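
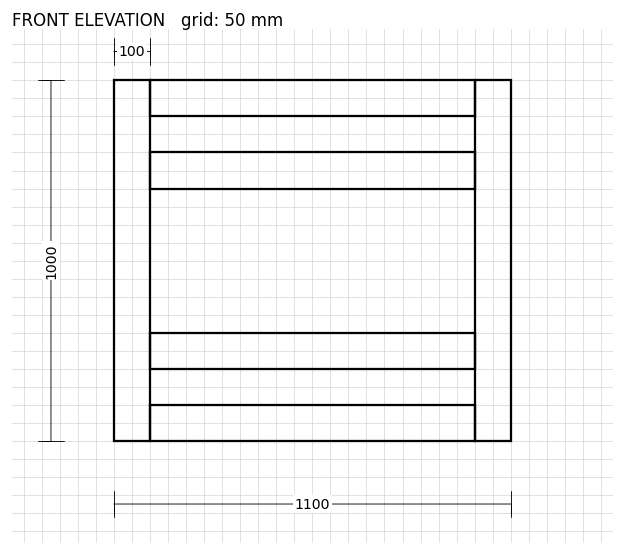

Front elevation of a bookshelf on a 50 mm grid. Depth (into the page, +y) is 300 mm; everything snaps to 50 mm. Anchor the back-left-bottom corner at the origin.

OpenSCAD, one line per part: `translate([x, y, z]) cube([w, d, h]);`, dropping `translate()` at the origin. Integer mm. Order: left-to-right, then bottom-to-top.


cube([100, 300, 1000]);
translate([100, 0, 0]) cube([900, 300, 100]);
translate([100, 0, 200]) cube([900, 300, 100]);
translate([100, 0, 700]) cube([900, 300, 100]);
translate([100, 0, 900]) cube([900, 300, 100]);
translate([1000, 0, 0]) cube([100, 300, 1000]);


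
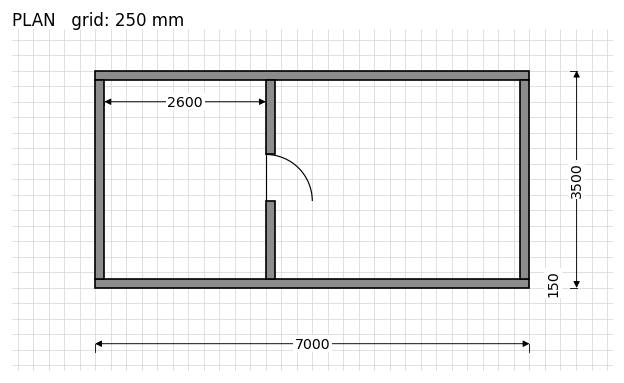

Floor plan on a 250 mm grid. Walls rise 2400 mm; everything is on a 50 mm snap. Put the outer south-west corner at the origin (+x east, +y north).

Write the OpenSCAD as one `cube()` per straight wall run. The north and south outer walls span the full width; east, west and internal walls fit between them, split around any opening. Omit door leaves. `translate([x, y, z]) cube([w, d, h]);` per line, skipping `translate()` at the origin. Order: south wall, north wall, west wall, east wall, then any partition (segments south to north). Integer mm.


cube([7000, 150, 2400]);
translate([0, 3350, 0]) cube([7000, 150, 2400]);
translate([0, 150, 0]) cube([150, 3200, 2400]);
translate([6850, 150, 0]) cube([150, 3200, 2400]);
translate([2750, 150, 0]) cube([150, 1250, 2400]);
translate([2750, 2150, 0]) cube([150, 1200, 2400]);


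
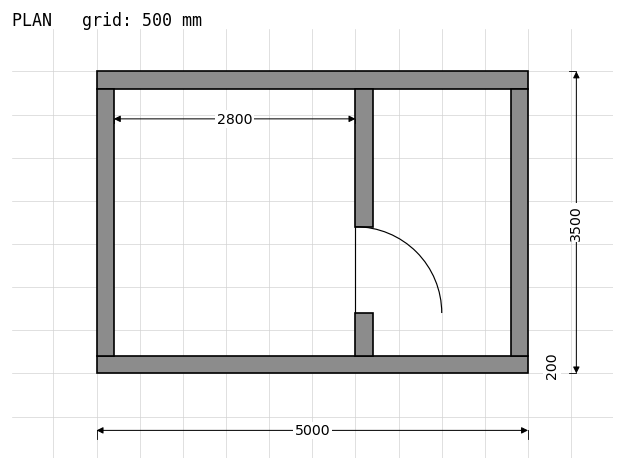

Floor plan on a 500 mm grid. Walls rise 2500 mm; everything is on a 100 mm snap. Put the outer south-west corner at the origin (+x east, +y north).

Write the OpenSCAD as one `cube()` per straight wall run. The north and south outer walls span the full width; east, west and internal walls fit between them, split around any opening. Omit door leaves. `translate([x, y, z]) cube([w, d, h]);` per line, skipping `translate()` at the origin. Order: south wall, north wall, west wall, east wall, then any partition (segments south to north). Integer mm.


cube([5000, 200, 2500]);
translate([0, 3300, 0]) cube([5000, 200, 2500]);
translate([0, 200, 0]) cube([200, 3100, 2500]);
translate([4800, 200, 0]) cube([200, 3100, 2500]);
translate([3000, 200, 0]) cube([200, 500, 2500]);
translate([3000, 1700, 0]) cube([200, 1600, 2500]);


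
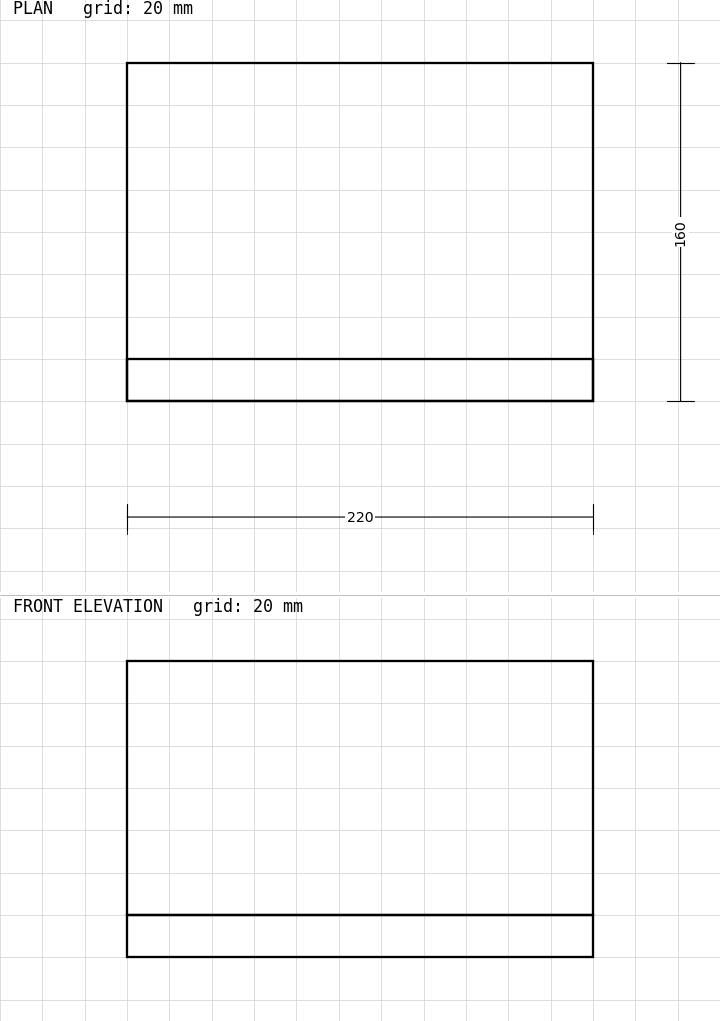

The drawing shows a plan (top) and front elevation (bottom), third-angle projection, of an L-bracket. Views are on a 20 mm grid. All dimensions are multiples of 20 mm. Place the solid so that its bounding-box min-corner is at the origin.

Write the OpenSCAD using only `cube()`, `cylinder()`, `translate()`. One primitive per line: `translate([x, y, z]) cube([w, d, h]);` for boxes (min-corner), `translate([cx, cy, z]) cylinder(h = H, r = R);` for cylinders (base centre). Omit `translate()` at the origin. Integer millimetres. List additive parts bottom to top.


cube([220, 160, 20]);
translate([0, 0, 20]) cube([220, 20, 120]);


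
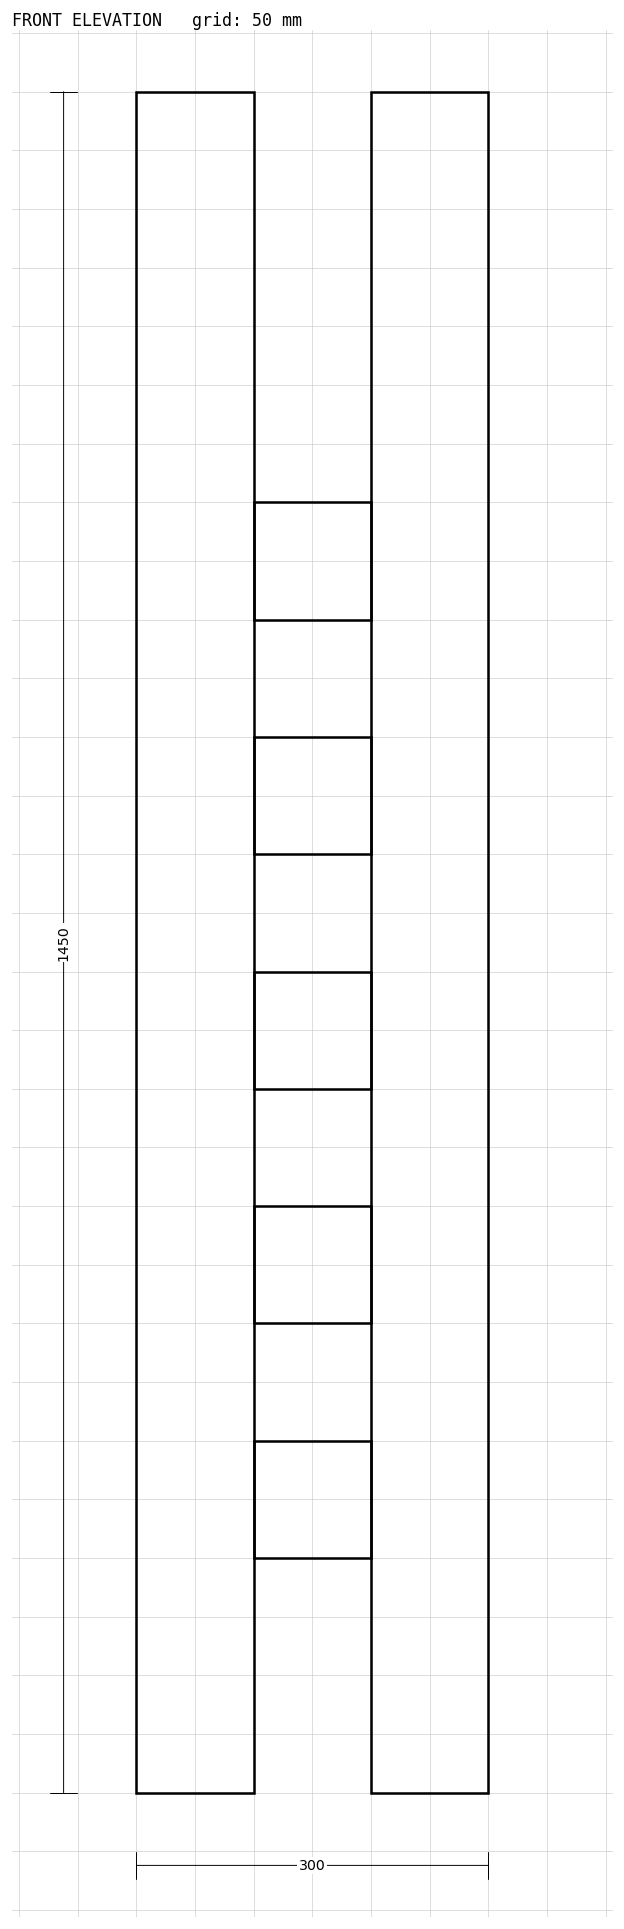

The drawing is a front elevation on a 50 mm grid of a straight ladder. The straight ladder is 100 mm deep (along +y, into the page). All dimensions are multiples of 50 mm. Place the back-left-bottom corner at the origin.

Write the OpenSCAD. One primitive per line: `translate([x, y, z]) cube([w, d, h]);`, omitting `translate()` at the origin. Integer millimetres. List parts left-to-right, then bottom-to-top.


cube([100, 100, 1450]);
translate([100, 0, 200]) cube([100, 100, 100]);
translate([100, 0, 400]) cube([100, 100, 100]);
translate([100, 0, 600]) cube([100, 100, 100]);
translate([100, 0, 800]) cube([100, 100, 100]);
translate([100, 0, 1000]) cube([100, 100, 100]);
translate([200, 0, 0]) cube([100, 100, 1450]);


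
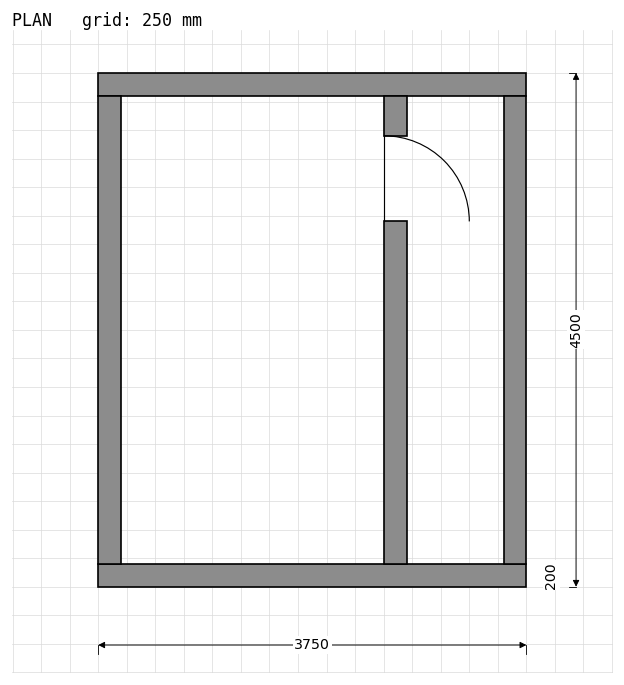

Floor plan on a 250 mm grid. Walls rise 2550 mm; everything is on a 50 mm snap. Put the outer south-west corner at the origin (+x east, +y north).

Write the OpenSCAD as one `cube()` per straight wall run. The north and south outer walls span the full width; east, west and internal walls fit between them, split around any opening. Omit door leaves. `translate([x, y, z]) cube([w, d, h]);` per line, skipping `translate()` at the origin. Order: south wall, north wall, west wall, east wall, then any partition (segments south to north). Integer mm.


cube([3750, 200, 2550]);
translate([0, 4300, 0]) cube([3750, 200, 2550]);
translate([0, 200, 0]) cube([200, 4100, 2550]);
translate([3550, 200, 0]) cube([200, 4100, 2550]);
translate([2500, 200, 0]) cube([200, 3000, 2550]);
translate([2500, 3950, 0]) cube([200, 350, 2550]);


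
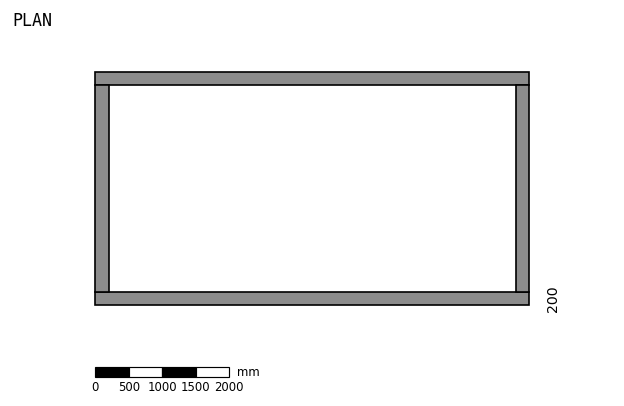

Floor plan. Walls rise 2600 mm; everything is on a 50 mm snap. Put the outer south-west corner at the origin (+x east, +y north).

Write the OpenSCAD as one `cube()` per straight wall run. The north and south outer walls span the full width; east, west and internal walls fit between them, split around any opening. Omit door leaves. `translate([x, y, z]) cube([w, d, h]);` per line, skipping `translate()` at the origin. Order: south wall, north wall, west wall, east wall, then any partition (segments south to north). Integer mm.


cube([6500, 200, 2600]);
translate([0, 3300, 0]) cube([6500, 200, 2600]);
translate([0, 200, 0]) cube([200, 3100, 2600]);
translate([6300, 200, 0]) cube([200, 3100, 2600]);


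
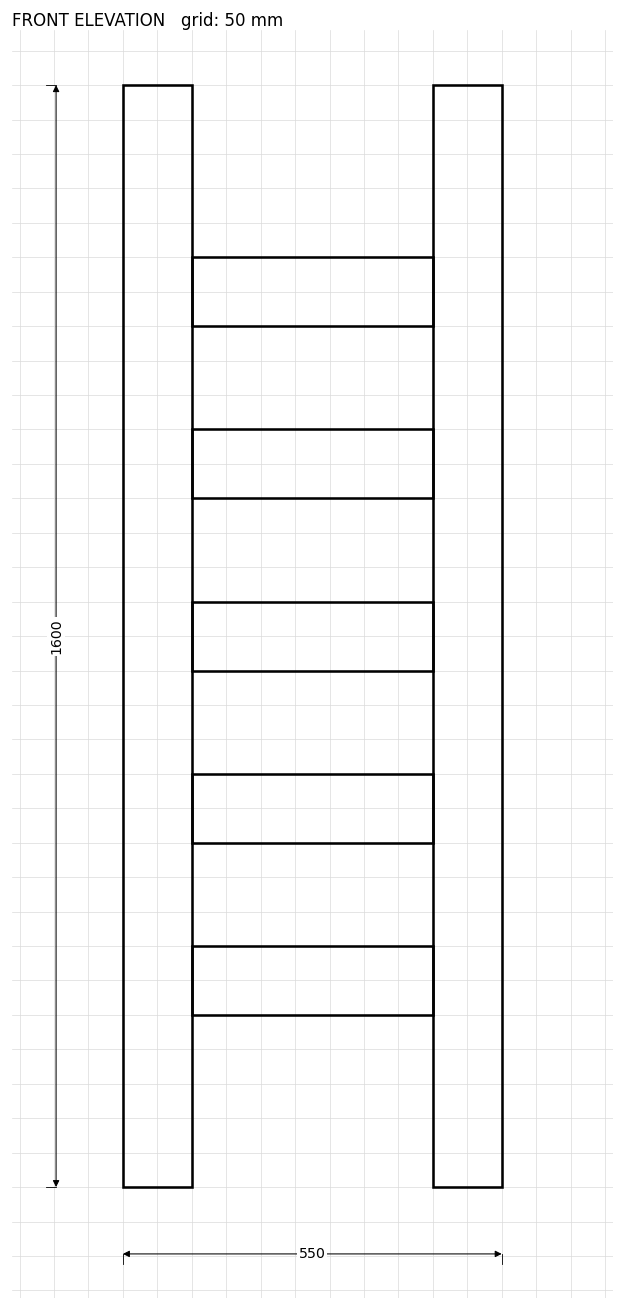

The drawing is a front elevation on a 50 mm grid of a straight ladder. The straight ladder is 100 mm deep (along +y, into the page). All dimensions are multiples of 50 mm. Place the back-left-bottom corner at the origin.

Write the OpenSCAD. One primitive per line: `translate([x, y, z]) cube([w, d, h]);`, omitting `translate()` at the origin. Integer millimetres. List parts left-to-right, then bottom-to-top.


cube([100, 100, 1600]);
translate([100, 0, 250]) cube([350, 100, 100]);
translate([100, 0, 500]) cube([350, 100, 100]);
translate([100, 0, 750]) cube([350, 100, 100]);
translate([100, 0, 1000]) cube([350, 100, 100]);
translate([100, 0, 1250]) cube([350, 100, 100]);
translate([450, 0, 0]) cube([100, 100, 1600]);


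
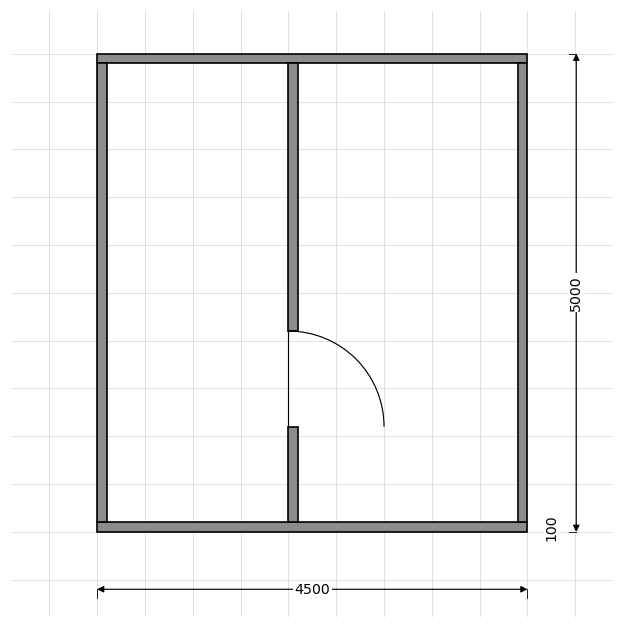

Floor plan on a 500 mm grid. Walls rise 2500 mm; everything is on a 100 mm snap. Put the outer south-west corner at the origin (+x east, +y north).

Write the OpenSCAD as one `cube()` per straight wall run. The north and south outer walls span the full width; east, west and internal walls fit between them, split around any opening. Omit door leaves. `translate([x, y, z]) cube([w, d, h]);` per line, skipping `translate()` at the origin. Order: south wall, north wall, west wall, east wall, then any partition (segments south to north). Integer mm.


cube([4500, 100, 2500]);
translate([0, 4900, 0]) cube([4500, 100, 2500]);
translate([0, 100, 0]) cube([100, 4800, 2500]);
translate([4400, 100, 0]) cube([100, 4800, 2500]);
translate([2000, 100, 0]) cube([100, 1000, 2500]);
translate([2000, 2100, 0]) cube([100, 2800, 2500]);


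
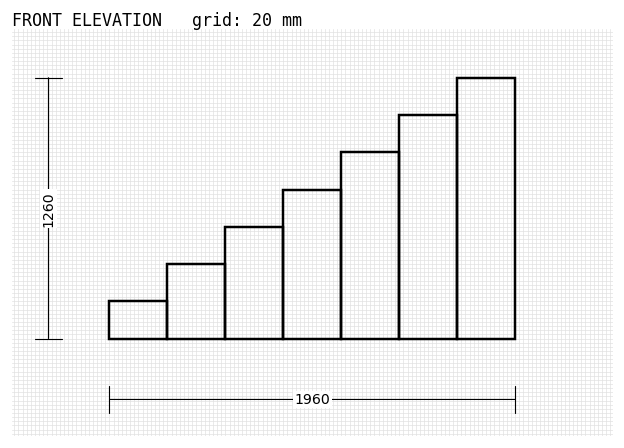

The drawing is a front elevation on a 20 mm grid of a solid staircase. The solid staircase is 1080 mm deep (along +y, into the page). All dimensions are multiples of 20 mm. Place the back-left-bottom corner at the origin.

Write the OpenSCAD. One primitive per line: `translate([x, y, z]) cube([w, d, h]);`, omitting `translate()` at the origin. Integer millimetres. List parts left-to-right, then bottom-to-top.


cube([280, 1080, 180]);
translate([280, 0, 0]) cube([280, 1080, 360]);
translate([560, 0, 0]) cube([280, 1080, 540]);
translate([840, 0, 0]) cube([280, 1080, 720]);
translate([1120, 0, 0]) cube([280, 1080, 900]);
translate([1400, 0, 0]) cube([280, 1080, 1080]);
translate([1680, 0, 0]) cube([280, 1080, 1260]);


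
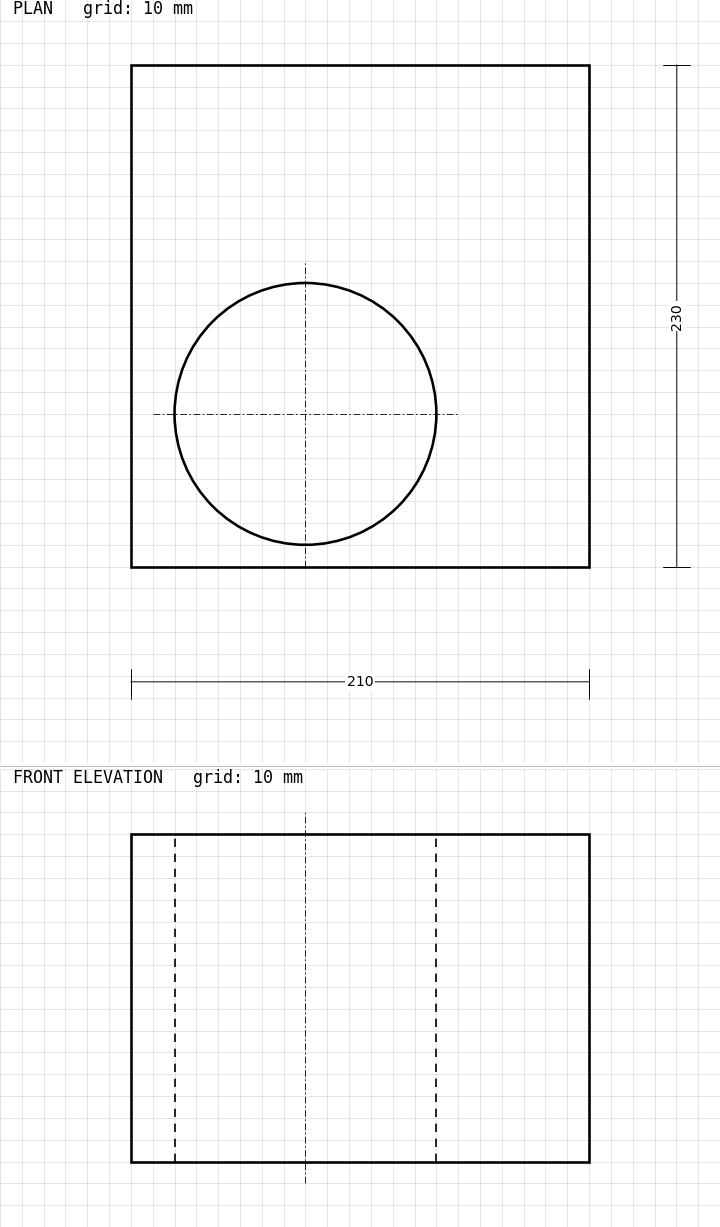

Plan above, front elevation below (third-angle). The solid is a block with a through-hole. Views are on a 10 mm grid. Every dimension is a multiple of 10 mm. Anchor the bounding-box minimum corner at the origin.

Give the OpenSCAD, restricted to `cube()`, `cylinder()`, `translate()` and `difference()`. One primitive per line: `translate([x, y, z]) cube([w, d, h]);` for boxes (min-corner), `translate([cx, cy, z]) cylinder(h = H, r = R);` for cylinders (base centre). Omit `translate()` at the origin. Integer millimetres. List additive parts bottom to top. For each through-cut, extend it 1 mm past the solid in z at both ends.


difference() {
  cube([210, 230, 150]);
  translate([80, 70, -1]) cylinder(h = 152, r = 60);
}


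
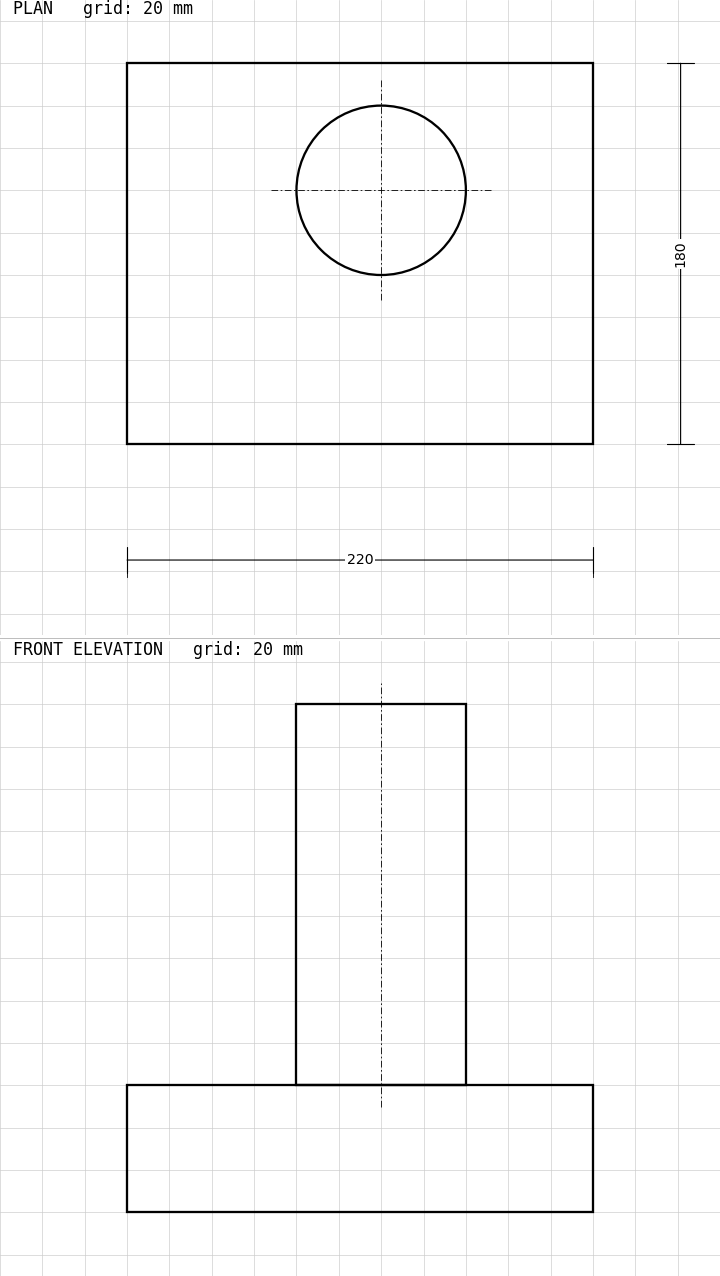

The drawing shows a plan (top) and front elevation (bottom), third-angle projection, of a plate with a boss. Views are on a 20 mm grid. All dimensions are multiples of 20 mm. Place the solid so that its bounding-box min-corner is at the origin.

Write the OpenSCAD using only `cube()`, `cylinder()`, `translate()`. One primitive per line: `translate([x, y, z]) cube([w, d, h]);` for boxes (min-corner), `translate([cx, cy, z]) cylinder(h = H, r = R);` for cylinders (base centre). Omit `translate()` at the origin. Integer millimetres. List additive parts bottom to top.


cube([220, 180, 60]);
translate([120, 120, 60]) cylinder(h = 180, r = 40);


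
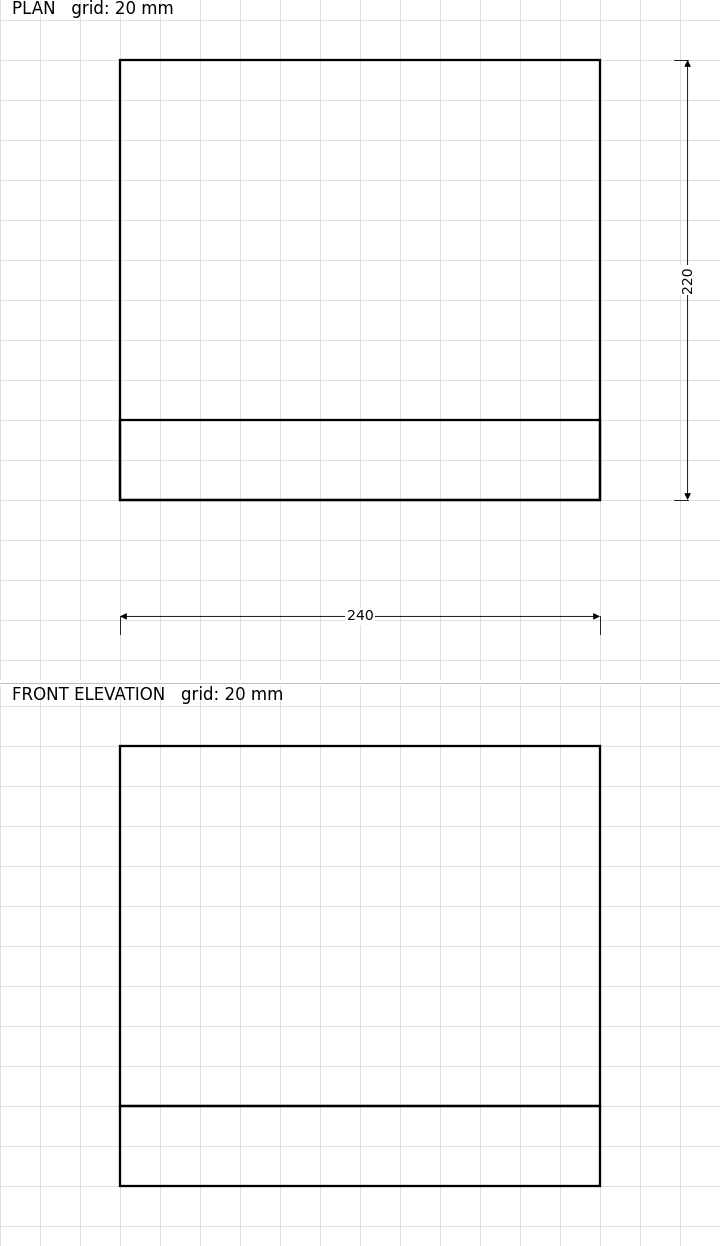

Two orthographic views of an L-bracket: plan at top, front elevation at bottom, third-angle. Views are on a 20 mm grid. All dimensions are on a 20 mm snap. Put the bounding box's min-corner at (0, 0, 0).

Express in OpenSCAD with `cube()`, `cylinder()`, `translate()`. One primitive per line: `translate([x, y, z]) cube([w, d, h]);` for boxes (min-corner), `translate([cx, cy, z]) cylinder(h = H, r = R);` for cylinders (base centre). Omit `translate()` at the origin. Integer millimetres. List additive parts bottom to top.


cube([240, 220, 40]);
translate([0, 0, 40]) cube([240, 40, 180]);


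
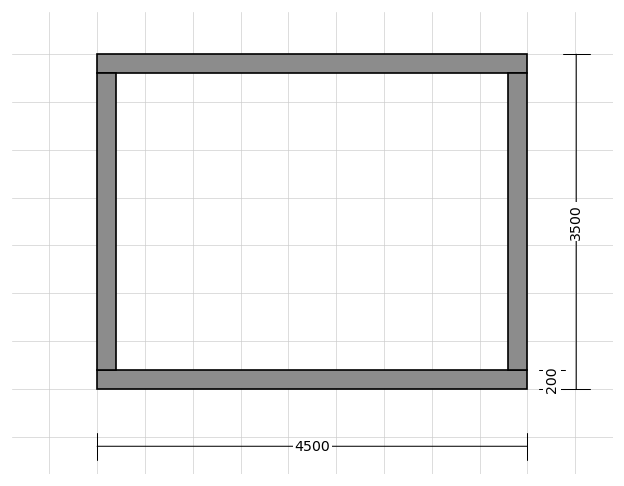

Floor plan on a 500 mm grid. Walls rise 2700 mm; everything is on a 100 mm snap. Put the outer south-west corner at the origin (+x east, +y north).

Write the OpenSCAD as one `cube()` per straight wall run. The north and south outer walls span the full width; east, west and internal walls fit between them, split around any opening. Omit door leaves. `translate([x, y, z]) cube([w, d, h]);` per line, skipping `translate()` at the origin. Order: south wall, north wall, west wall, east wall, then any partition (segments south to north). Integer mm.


cube([4500, 200, 2700]);
translate([0, 3300, 0]) cube([4500, 200, 2700]);
translate([0, 200, 0]) cube([200, 3100, 2700]);
translate([4300, 200, 0]) cube([200, 3100, 2700]);


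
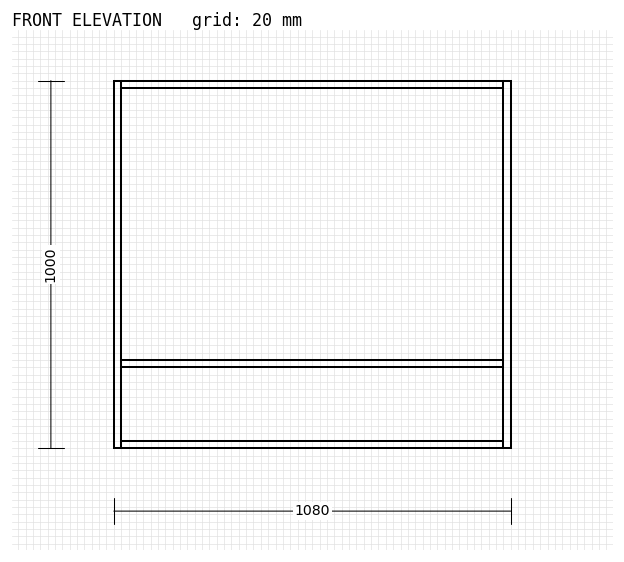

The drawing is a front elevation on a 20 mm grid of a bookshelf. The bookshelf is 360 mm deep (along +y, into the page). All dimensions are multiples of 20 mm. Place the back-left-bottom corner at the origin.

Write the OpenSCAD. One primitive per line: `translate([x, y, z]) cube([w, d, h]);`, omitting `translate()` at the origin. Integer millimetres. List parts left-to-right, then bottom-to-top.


cube([20, 360, 1000]);
translate([20, 0, 0]) cube([1040, 360, 20]);
translate([20, 0, 220]) cube([1040, 360, 20]);
translate([20, 0, 980]) cube([1040, 360, 20]);
translate([1060, 0, 0]) cube([20, 360, 1000]);


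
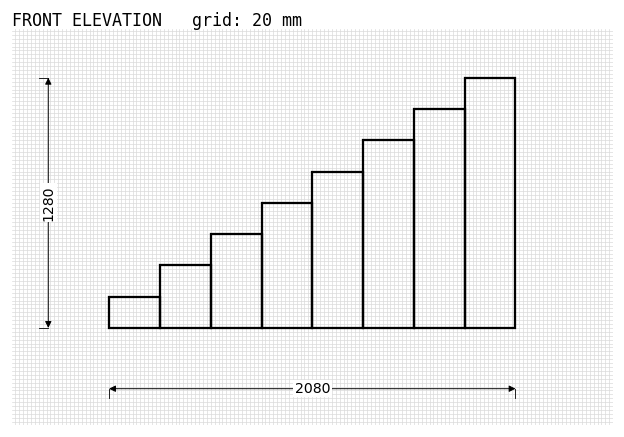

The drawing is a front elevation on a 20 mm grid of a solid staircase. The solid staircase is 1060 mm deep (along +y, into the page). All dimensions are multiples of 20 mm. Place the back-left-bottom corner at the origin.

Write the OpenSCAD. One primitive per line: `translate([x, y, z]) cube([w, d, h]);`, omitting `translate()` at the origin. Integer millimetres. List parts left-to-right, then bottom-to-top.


cube([260, 1060, 160]);
translate([260, 0, 0]) cube([260, 1060, 320]);
translate([520, 0, 0]) cube([260, 1060, 480]);
translate([780, 0, 0]) cube([260, 1060, 640]);
translate([1040, 0, 0]) cube([260, 1060, 800]);
translate([1300, 0, 0]) cube([260, 1060, 960]);
translate([1560, 0, 0]) cube([260, 1060, 1120]);
translate([1820, 0, 0]) cube([260, 1060, 1280]);


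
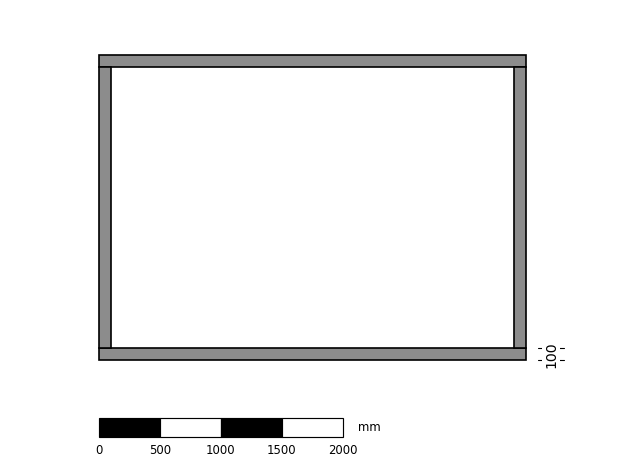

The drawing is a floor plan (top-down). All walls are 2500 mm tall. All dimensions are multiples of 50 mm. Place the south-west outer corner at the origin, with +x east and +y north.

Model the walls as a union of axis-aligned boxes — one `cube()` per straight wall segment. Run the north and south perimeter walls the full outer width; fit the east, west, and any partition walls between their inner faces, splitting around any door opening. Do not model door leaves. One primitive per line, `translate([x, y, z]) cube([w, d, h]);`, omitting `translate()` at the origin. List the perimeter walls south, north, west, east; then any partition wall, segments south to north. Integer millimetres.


cube([3500, 100, 2500]);
translate([0, 2400, 0]) cube([3500, 100, 2500]);
translate([0, 100, 0]) cube([100, 2300, 2500]);
translate([3400, 100, 0]) cube([100, 2300, 2500]);


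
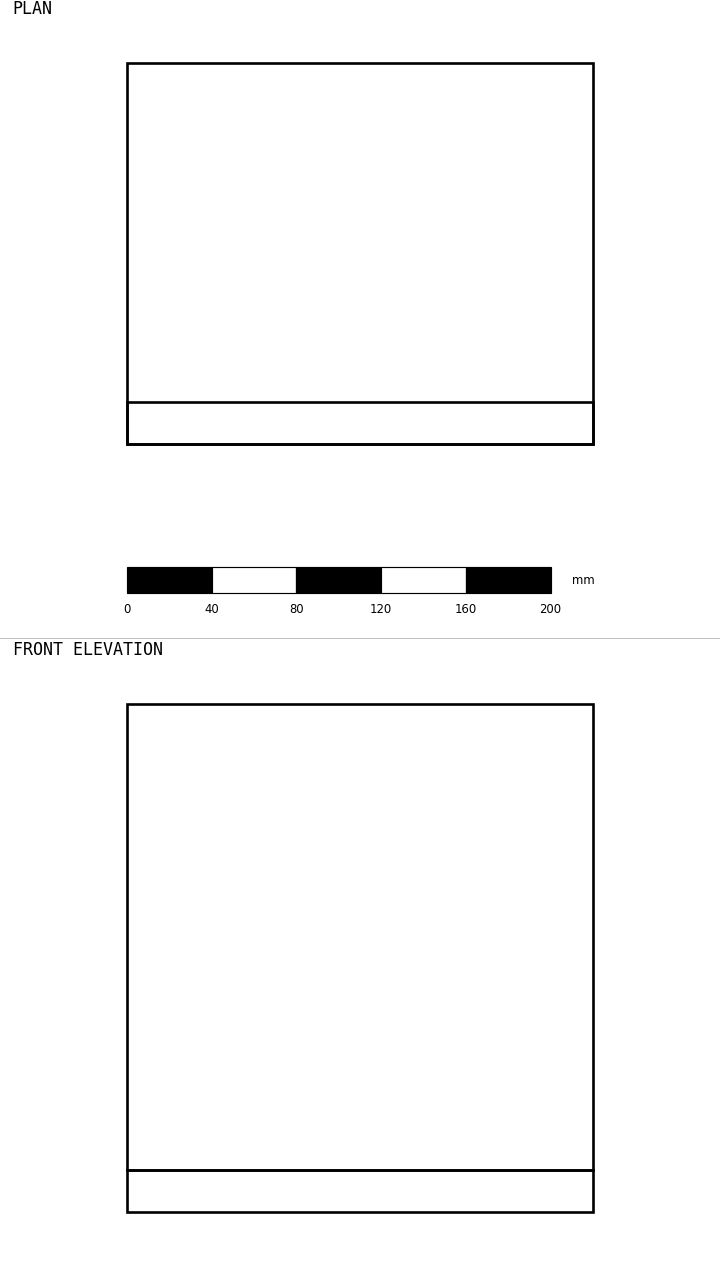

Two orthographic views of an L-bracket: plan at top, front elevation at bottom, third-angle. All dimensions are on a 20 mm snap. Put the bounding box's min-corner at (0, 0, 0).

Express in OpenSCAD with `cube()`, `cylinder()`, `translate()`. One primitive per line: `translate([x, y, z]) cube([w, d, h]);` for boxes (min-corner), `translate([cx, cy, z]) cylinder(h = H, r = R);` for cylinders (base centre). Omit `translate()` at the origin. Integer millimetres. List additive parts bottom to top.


cube([220, 180, 20]);
translate([0, 0, 20]) cube([220, 20, 220]);


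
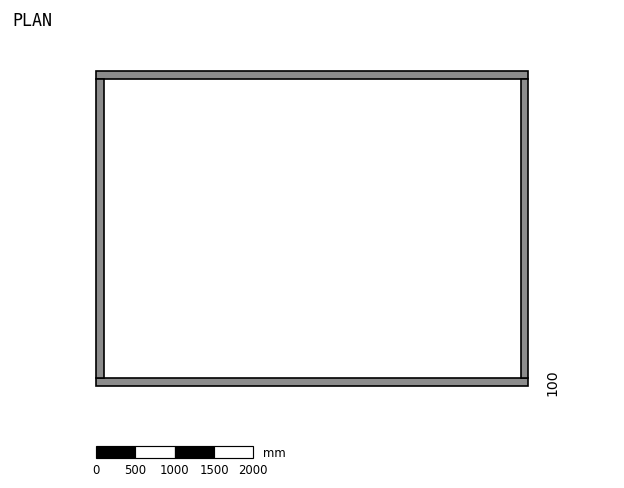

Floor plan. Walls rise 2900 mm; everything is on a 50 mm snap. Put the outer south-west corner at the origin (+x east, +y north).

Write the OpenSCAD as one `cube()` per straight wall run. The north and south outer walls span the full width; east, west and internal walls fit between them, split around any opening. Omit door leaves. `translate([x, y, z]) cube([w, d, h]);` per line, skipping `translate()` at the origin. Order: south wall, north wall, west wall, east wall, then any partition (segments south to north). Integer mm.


cube([5500, 100, 2900]);
translate([0, 3900, 0]) cube([5500, 100, 2900]);
translate([0, 100, 0]) cube([100, 3800, 2900]);
translate([5400, 100, 0]) cube([100, 3800, 2900]);


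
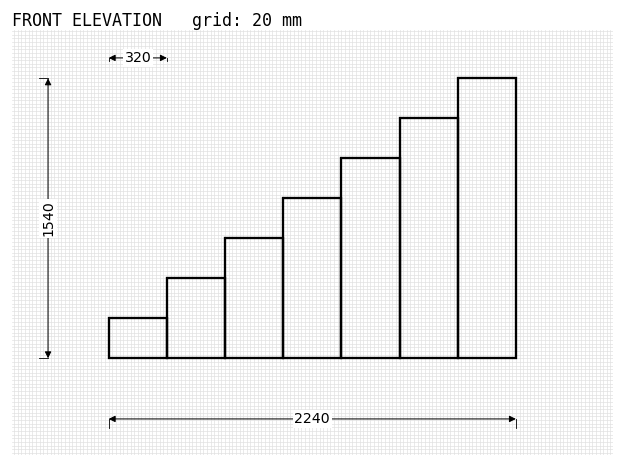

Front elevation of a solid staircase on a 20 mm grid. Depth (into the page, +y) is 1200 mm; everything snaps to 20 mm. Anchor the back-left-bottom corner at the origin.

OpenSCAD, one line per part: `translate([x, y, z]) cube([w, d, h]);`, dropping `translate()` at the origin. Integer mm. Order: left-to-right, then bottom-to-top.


cube([320, 1200, 220]);
translate([320, 0, 0]) cube([320, 1200, 440]);
translate([640, 0, 0]) cube([320, 1200, 660]);
translate([960, 0, 0]) cube([320, 1200, 880]);
translate([1280, 0, 0]) cube([320, 1200, 1100]);
translate([1600, 0, 0]) cube([320, 1200, 1320]);
translate([1920, 0, 0]) cube([320, 1200, 1540]);


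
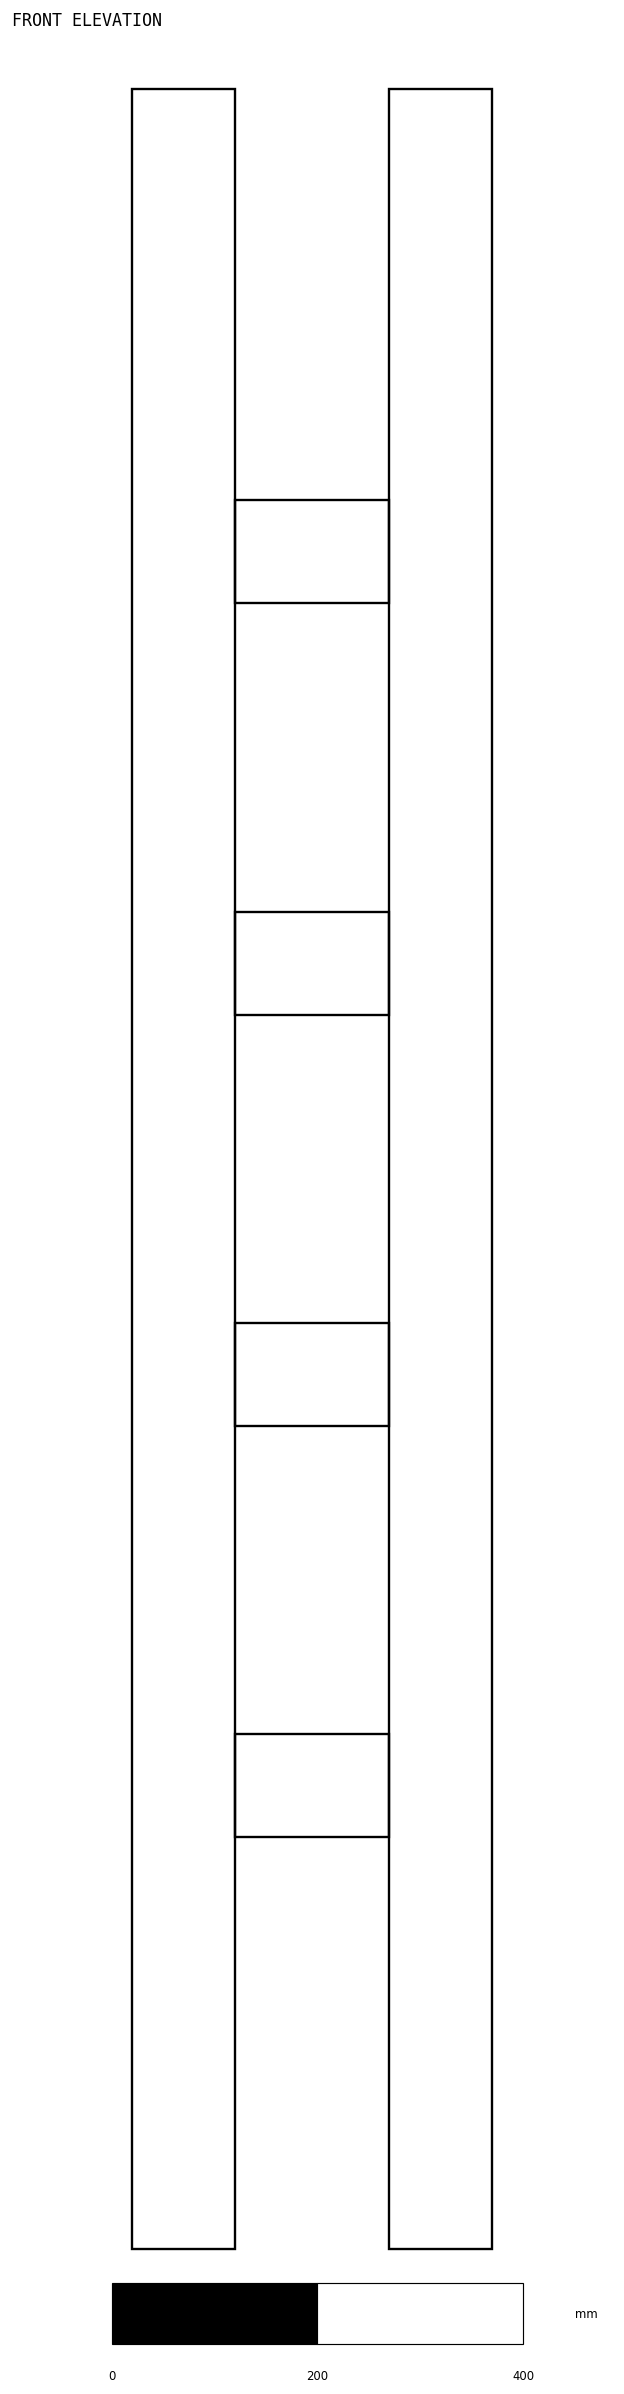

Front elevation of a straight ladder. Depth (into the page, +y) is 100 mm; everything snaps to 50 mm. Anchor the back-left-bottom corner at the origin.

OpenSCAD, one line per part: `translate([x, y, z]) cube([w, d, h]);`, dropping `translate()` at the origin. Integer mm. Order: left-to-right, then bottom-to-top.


cube([100, 100, 2100]);
translate([100, 0, 400]) cube([150, 100, 100]);
translate([100, 0, 800]) cube([150, 100, 100]);
translate([100, 0, 1200]) cube([150, 100, 100]);
translate([100, 0, 1600]) cube([150, 100, 100]);
translate([250, 0, 0]) cube([100, 100, 2100]);


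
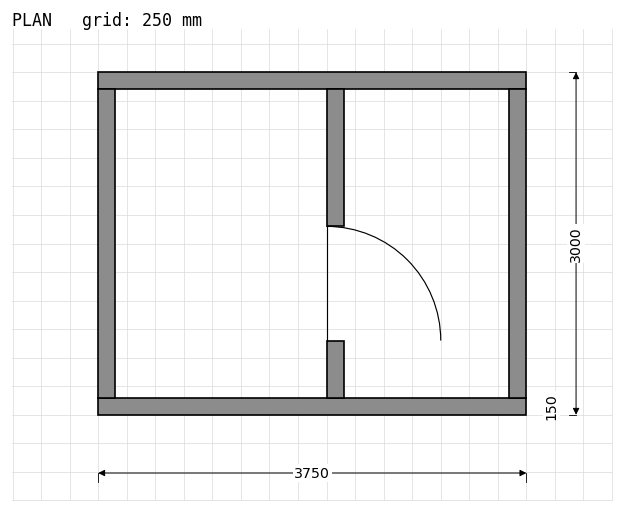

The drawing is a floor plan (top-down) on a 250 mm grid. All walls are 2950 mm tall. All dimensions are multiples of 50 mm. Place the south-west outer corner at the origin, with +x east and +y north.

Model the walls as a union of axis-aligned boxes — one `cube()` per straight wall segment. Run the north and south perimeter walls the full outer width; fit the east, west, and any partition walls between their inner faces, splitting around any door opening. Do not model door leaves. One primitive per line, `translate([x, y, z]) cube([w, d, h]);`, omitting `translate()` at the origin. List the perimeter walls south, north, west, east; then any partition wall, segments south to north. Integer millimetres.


cube([3750, 150, 2950]);
translate([0, 2850, 0]) cube([3750, 150, 2950]);
translate([0, 150, 0]) cube([150, 2700, 2950]);
translate([3600, 150, 0]) cube([150, 2700, 2950]);
translate([2000, 150, 0]) cube([150, 500, 2950]);
translate([2000, 1650, 0]) cube([150, 1200, 2950]);


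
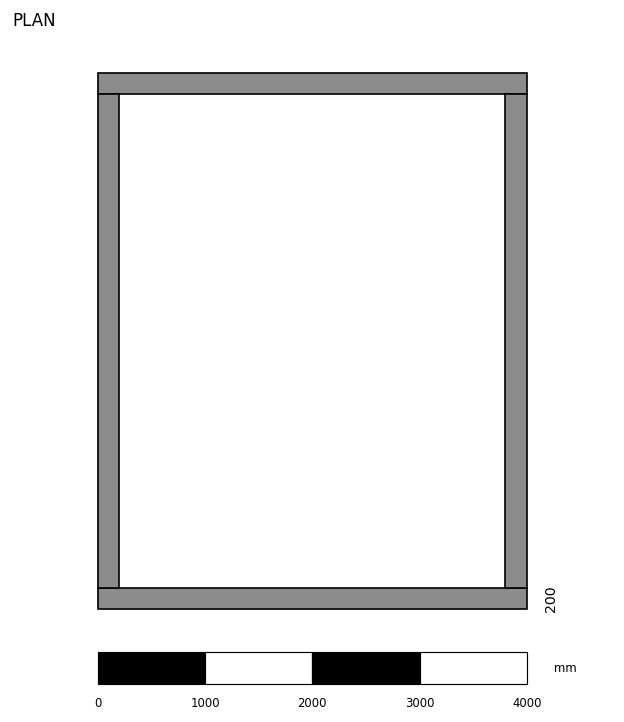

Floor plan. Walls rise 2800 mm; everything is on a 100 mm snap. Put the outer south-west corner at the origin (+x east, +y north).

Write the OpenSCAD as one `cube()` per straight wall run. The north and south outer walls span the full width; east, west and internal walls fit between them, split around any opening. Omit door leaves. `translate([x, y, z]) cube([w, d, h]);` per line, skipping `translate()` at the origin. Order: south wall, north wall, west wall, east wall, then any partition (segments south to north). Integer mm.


cube([4000, 200, 2800]);
translate([0, 4800, 0]) cube([4000, 200, 2800]);
translate([0, 200, 0]) cube([200, 4600, 2800]);
translate([3800, 200, 0]) cube([200, 4600, 2800]);


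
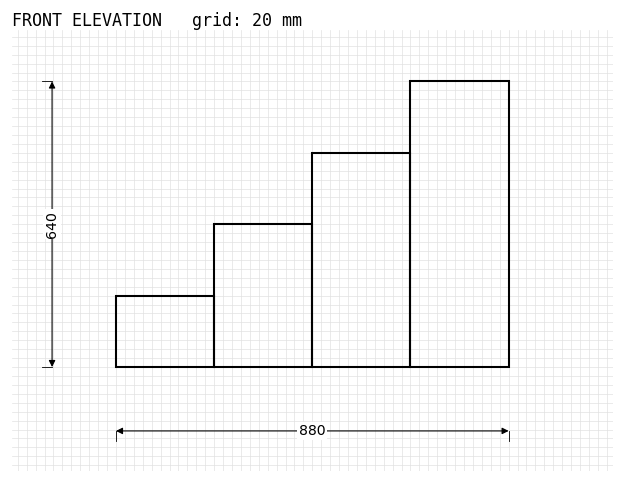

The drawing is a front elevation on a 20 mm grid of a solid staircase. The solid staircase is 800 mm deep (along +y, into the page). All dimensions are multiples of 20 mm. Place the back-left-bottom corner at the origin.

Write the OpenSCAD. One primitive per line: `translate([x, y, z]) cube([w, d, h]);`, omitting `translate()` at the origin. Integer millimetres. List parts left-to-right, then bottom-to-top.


cube([220, 800, 160]);
translate([220, 0, 0]) cube([220, 800, 320]);
translate([440, 0, 0]) cube([220, 800, 480]);
translate([660, 0, 0]) cube([220, 800, 640]);


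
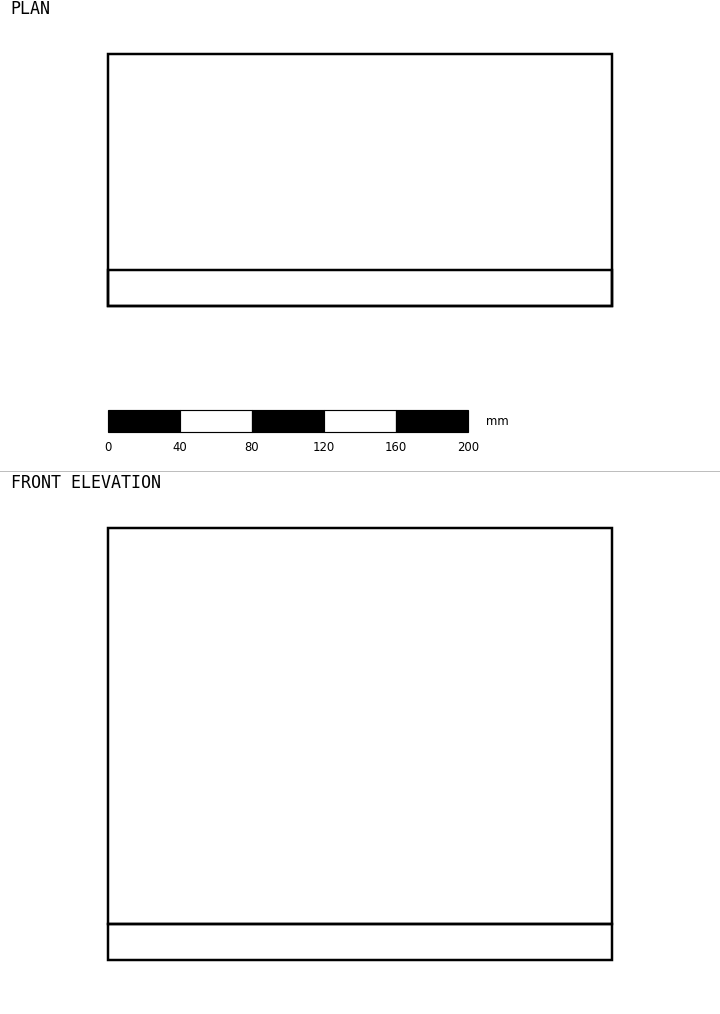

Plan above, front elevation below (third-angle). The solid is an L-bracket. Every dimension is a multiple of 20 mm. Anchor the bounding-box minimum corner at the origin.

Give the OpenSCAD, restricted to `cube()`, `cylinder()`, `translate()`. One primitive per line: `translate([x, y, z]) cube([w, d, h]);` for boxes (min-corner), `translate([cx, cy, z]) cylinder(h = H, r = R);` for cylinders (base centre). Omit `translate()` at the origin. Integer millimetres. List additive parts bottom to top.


cube([280, 140, 20]);
translate([0, 0, 20]) cube([280, 20, 220]);


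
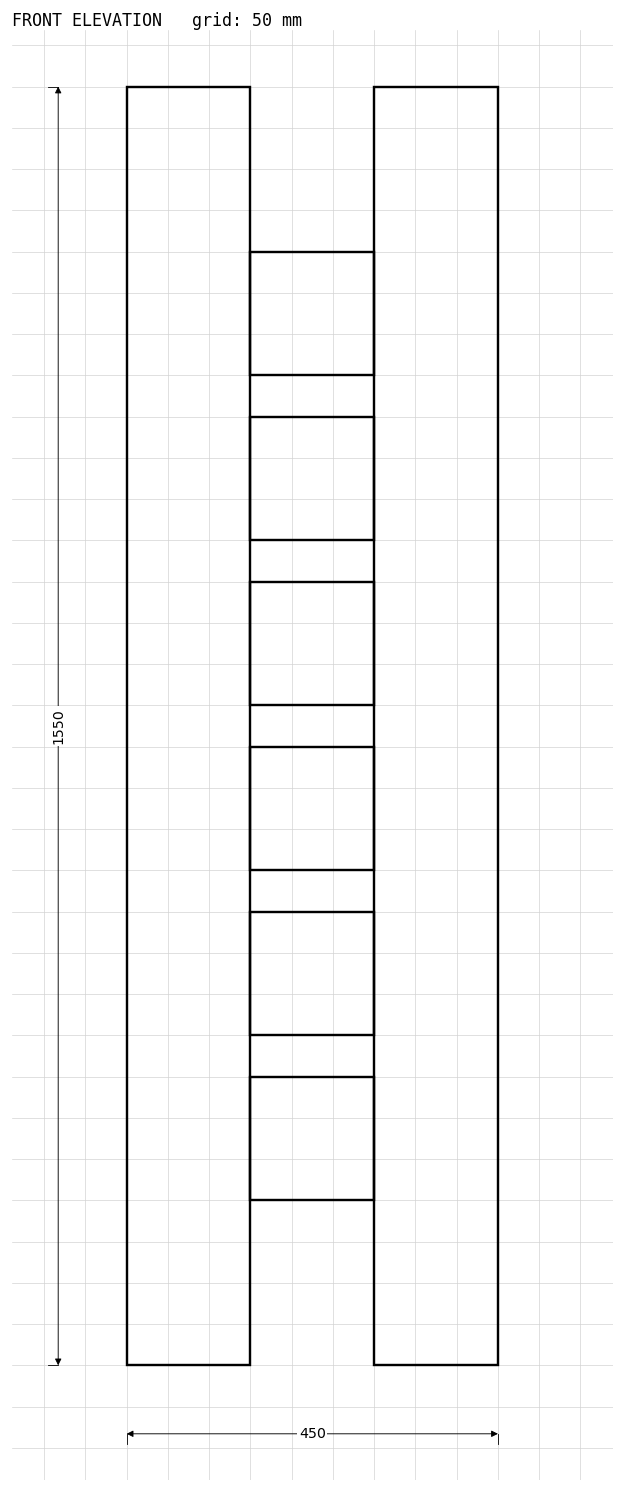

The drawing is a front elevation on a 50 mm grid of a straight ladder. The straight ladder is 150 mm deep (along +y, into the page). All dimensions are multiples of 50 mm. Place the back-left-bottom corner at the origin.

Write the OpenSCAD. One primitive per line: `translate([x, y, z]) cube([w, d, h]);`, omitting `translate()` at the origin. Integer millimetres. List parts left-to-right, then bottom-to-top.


cube([150, 150, 1550]);
translate([150, 0, 200]) cube([150, 150, 150]);
translate([150, 0, 400]) cube([150, 150, 150]);
translate([150, 0, 600]) cube([150, 150, 150]);
translate([150, 0, 800]) cube([150, 150, 150]);
translate([150, 0, 1000]) cube([150, 150, 150]);
translate([150, 0, 1200]) cube([150, 150, 150]);
translate([300, 0, 0]) cube([150, 150, 1550]);


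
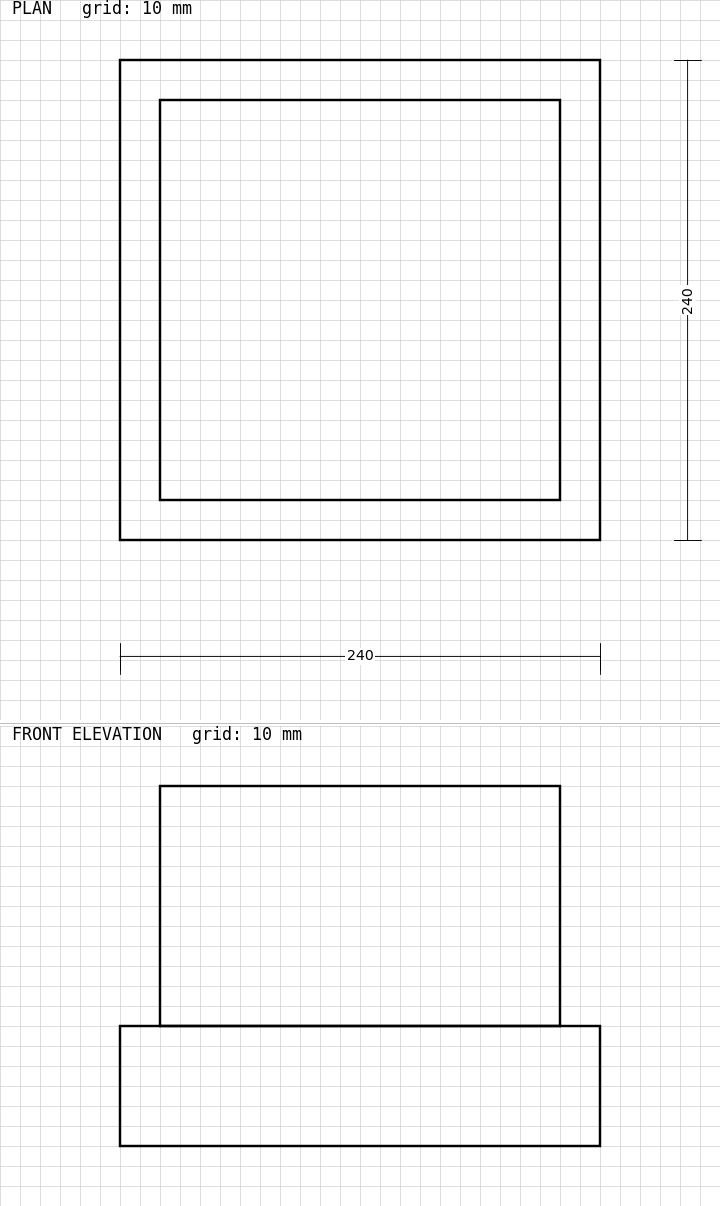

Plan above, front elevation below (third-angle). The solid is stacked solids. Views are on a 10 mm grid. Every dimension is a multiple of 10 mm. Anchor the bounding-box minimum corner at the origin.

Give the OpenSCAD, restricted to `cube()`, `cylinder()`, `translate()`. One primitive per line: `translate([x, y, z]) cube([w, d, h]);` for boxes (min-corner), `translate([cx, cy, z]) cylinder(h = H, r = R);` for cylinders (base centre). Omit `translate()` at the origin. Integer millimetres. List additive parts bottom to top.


cube([240, 240, 60]);
translate([20, 20, 60]) cube([200, 200, 120]);


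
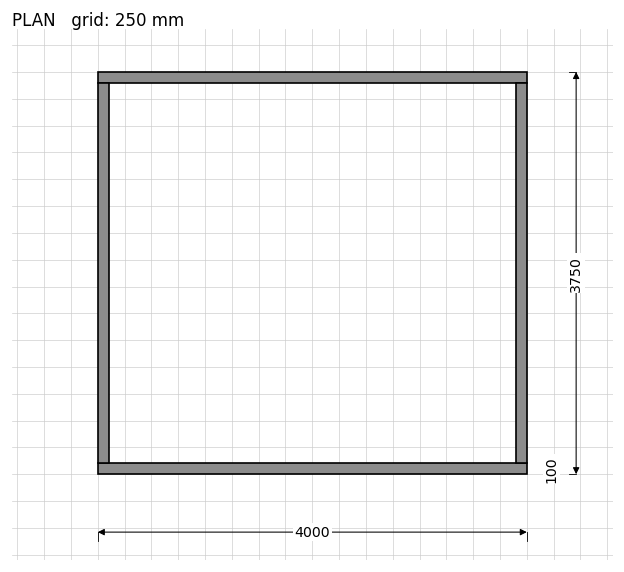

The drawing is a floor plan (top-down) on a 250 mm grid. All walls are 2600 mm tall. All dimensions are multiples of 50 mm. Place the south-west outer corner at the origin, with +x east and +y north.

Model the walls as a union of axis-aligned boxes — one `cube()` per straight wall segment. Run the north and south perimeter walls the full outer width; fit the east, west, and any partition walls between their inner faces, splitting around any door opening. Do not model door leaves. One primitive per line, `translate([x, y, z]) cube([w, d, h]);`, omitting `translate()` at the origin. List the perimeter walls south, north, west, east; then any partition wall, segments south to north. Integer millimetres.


cube([4000, 100, 2600]);
translate([0, 3650, 0]) cube([4000, 100, 2600]);
translate([0, 100, 0]) cube([100, 3550, 2600]);
translate([3900, 100, 0]) cube([100, 3550, 2600]);


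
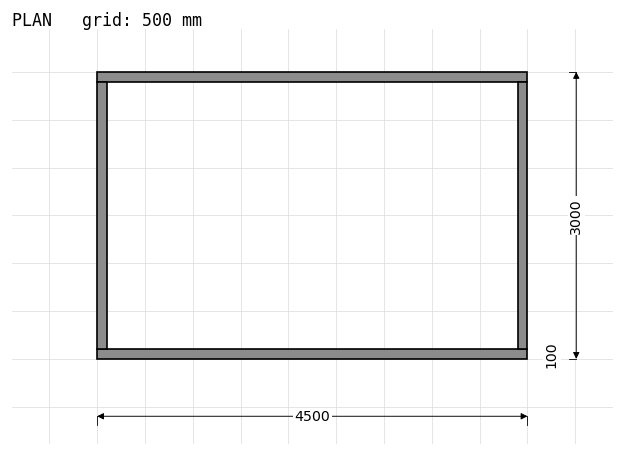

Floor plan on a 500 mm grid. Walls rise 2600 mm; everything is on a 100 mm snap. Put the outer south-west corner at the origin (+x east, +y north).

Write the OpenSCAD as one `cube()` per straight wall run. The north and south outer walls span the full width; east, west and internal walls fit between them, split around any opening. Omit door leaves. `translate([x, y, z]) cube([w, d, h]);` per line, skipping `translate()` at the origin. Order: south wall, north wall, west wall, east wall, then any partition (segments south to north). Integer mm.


cube([4500, 100, 2600]);
translate([0, 2900, 0]) cube([4500, 100, 2600]);
translate([0, 100, 0]) cube([100, 2800, 2600]);
translate([4400, 100, 0]) cube([100, 2800, 2600]);


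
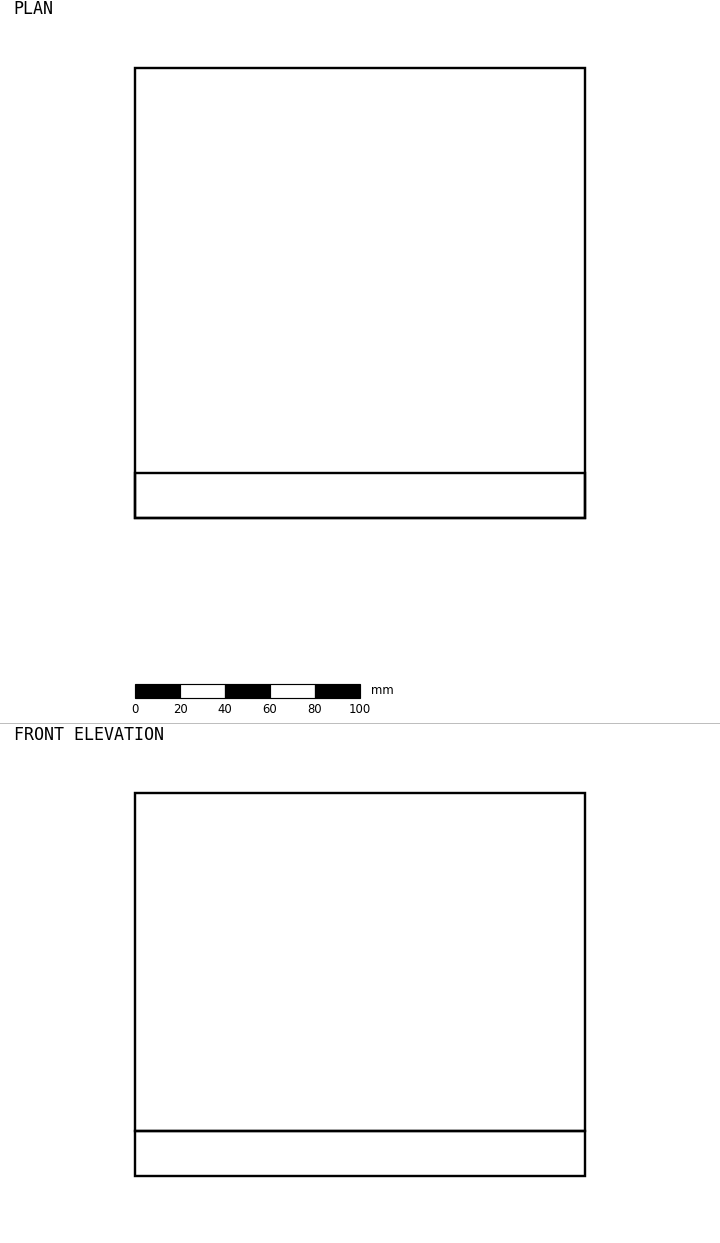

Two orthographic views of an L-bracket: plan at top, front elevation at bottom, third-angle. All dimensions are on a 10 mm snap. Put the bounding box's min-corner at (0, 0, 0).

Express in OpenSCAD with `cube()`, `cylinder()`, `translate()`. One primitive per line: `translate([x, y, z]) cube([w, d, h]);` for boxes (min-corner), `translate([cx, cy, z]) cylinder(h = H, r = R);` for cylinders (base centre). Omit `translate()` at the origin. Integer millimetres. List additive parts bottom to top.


cube([200, 200, 20]);
translate([0, 0, 20]) cube([200, 20, 150]);


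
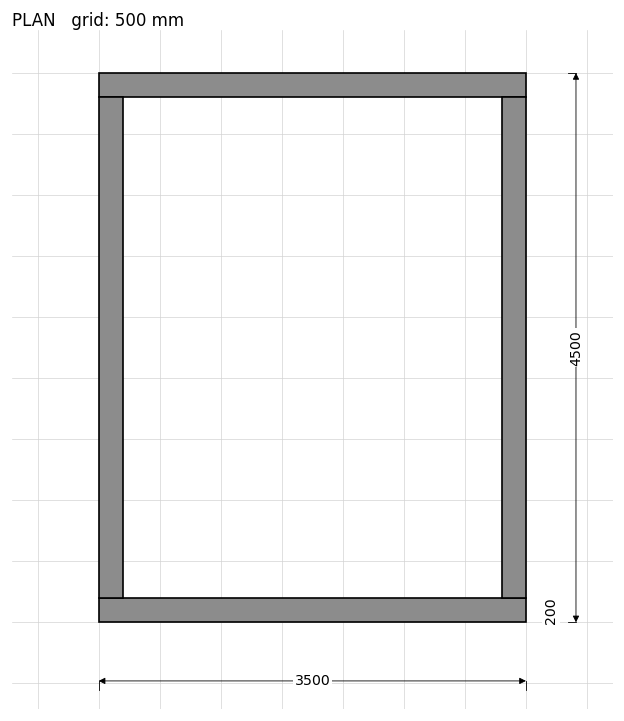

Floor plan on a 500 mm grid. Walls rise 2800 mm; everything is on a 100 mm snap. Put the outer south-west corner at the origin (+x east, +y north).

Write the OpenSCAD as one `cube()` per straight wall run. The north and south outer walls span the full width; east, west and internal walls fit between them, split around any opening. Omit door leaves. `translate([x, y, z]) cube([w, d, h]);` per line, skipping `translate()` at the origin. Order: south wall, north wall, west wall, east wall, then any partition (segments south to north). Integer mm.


cube([3500, 200, 2800]);
translate([0, 4300, 0]) cube([3500, 200, 2800]);
translate([0, 200, 0]) cube([200, 4100, 2800]);
translate([3300, 200, 0]) cube([200, 4100, 2800]);


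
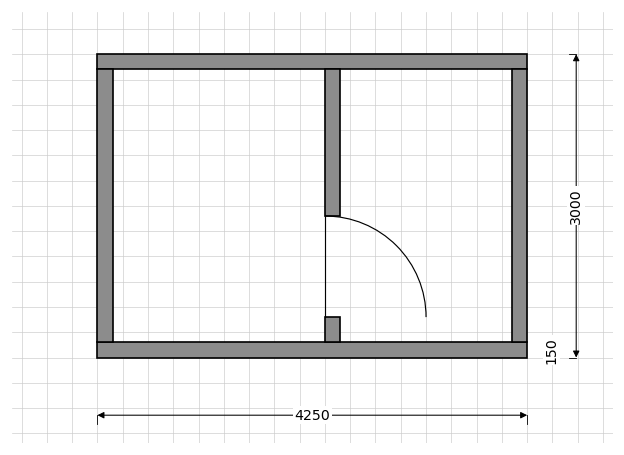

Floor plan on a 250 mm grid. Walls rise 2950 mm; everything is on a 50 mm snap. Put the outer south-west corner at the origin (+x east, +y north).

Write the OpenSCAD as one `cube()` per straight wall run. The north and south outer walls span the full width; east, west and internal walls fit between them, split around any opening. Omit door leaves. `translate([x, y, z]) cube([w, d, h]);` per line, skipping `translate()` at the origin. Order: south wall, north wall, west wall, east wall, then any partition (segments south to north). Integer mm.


cube([4250, 150, 2950]);
translate([0, 2850, 0]) cube([4250, 150, 2950]);
translate([0, 150, 0]) cube([150, 2700, 2950]);
translate([4100, 150, 0]) cube([150, 2700, 2950]);
translate([2250, 150, 0]) cube([150, 250, 2950]);
translate([2250, 1400, 0]) cube([150, 1450, 2950]);


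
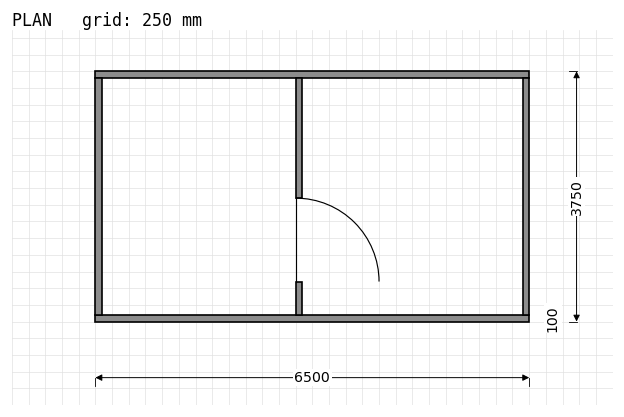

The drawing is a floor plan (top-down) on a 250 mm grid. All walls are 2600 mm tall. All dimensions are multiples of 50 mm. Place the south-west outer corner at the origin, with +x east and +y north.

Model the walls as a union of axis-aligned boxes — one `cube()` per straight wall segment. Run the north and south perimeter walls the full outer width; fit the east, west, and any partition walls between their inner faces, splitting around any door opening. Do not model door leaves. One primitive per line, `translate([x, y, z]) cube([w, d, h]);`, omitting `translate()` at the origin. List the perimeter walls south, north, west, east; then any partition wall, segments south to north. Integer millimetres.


cube([6500, 100, 2600]);
translate([0, 3650, 0]) cube([6500, 100, 2600]);
translate([0, 100, 0]) cube([100, 3550, 2600]);
translate([6400, 100, 0]) cube([100, 3550, 2600]);
translate([3000, 100, 0]) cube([100, 500, 2600]);
translate([3000, 1850, 0]) cube([100, 1800, 2600]);


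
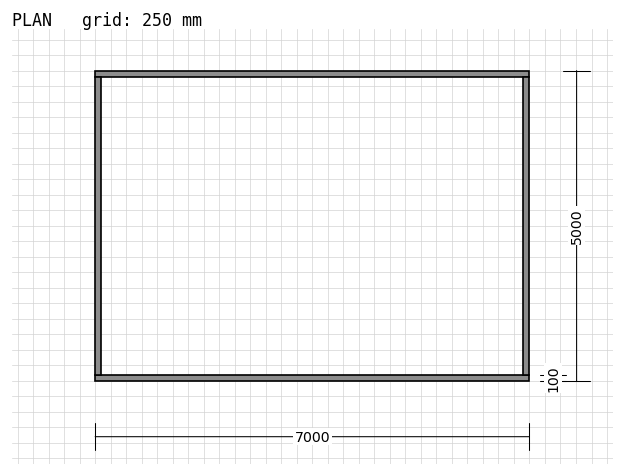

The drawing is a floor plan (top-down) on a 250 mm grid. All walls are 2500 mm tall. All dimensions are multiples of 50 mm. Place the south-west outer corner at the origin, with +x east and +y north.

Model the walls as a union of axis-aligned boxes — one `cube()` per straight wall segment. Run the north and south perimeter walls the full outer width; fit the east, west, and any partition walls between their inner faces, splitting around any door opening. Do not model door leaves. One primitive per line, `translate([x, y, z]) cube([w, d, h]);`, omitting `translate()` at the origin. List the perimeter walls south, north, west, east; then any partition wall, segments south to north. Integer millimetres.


cube([7000, 100, 2500]);
translate([0, 4900, 0]) cube([7000, 100, 2500]);
translate([0, 100, 0]) cube([100, 4800, 2500]);
translate([6900, 100, 0]) cube([100, 4800, 2500]);


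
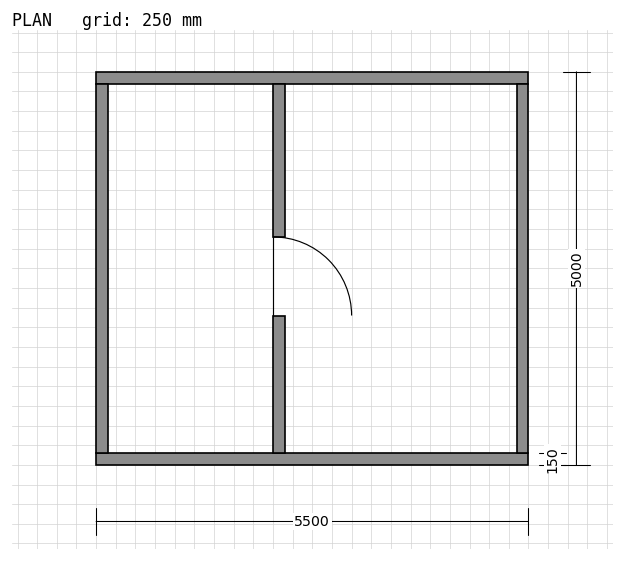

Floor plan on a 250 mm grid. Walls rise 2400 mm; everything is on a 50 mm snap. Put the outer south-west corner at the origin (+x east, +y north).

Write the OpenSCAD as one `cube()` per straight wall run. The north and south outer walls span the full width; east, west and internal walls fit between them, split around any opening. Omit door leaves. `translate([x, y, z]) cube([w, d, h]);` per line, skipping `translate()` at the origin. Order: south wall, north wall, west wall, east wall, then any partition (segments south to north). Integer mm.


cube([5500, 150, 2400]);
translate([0, 4850, 0]) cube([5500, 150, 2400]);
translate([0, 150, 0]) cube([150, 4700, 2400]);
translate([5350, 150, 0]) cube([150, 4700, 2400]);
translate([2250, 150, 0]) cube([150, 1750, 2400]);
translate([2250, 2900, 0]) cube([150, 1950, 2400]);


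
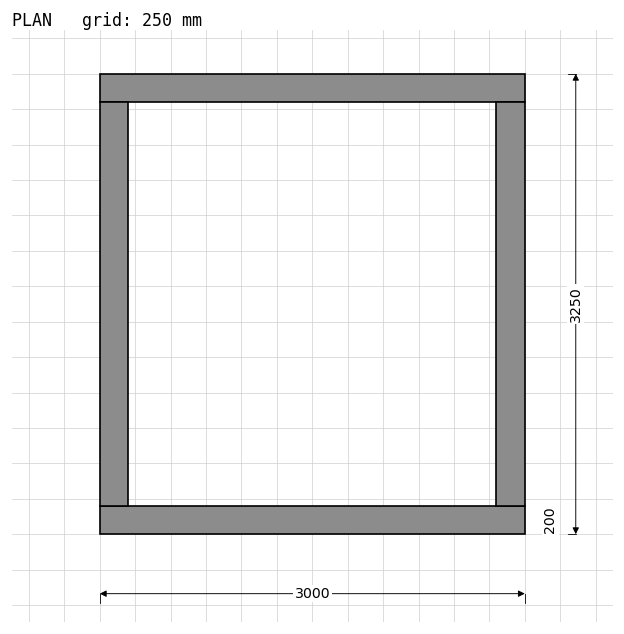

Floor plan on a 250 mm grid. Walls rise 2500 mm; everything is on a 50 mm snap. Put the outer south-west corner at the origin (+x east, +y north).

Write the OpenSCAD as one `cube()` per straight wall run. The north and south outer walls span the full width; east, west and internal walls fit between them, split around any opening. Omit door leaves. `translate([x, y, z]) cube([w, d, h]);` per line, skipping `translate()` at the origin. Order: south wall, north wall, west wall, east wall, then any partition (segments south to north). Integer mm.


cube([3000, 200, 2500]);
translate([0, 3050, 0]) cube([3000, 200, 2500]);
translate([0, 200, 0]) cube([200, 2850, 2500]);
translate([2800, 200, 0]) cube([200, 2850, 2500]);


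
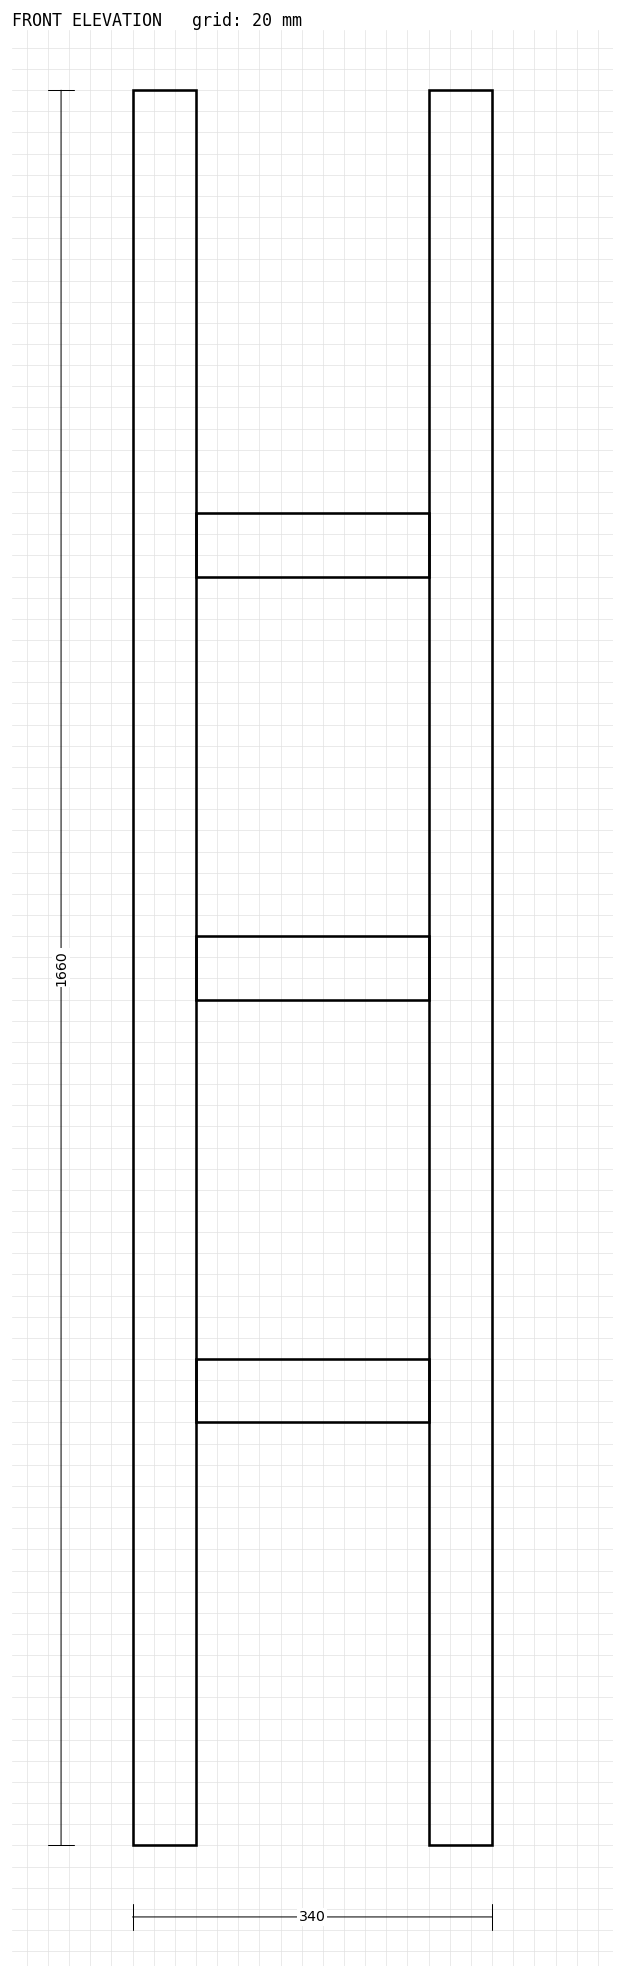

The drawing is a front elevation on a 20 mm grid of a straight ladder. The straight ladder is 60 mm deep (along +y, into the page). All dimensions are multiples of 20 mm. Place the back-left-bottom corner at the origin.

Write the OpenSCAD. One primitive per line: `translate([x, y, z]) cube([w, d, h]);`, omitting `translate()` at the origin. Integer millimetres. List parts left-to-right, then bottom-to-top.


cube([60, 60, 1660]);
translate([60, 0, 400]) cube([220, 60, 60]);
translate([60, 0, 800]) cube([220, 60, 60]);
translate([60, 0, 1200]) cube([220, 60, 60]);
translate([280, 0, 0]) cube([60, 60, 1660]);


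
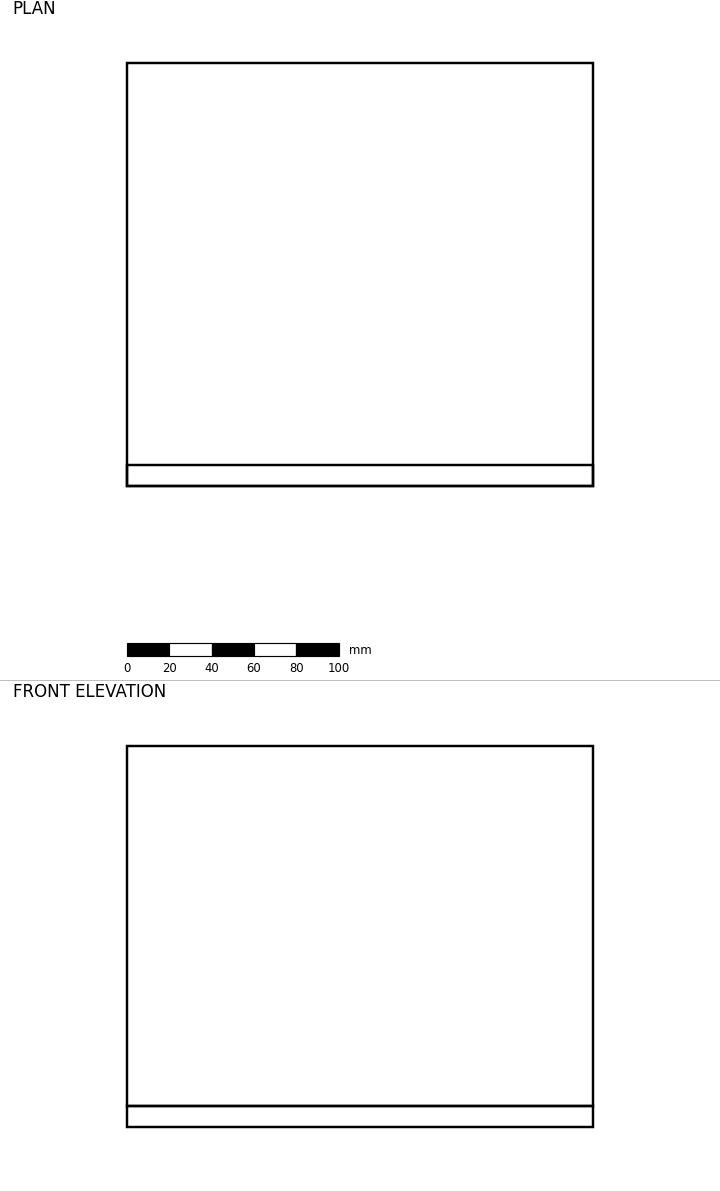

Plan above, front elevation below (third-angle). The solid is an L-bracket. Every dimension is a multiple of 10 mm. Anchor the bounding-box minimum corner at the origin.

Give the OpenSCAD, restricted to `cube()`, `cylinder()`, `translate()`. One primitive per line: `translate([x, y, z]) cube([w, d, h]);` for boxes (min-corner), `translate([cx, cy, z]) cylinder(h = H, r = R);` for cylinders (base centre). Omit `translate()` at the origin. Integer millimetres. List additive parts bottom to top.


cube([220, 200, 10]);
translate([0, 0, 10]) cube([220, 10, 170]);
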